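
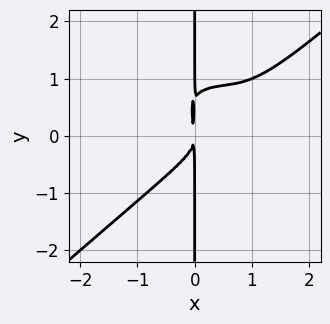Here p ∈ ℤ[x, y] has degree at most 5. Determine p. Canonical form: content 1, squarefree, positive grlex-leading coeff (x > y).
1. Degree: the shape is more complex than any degree-3 curve, so deg p = 4.
2. Reading off the gridlines: the visible y-axis segment lies entirely on the curve.
3. Fitting integer coefficients to these (and the overall shape) gives p.

2*x^4 - 3*x*y^3 - 3*x^3 + 2*x*y^2 + 2*x^2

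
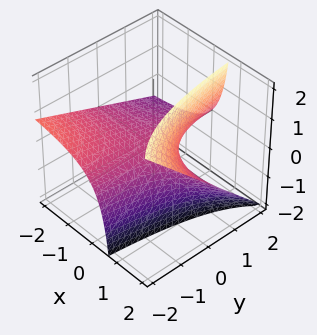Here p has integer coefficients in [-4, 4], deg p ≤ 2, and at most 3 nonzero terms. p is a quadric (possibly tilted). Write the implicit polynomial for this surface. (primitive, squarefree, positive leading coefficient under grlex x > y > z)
x*y + 2*x*z - 2*z

(a) deg p = 2. The shape is more complex than any degree-1 surface.
(b) From the visible intercepts: it crosses the z-axis at the gridline z = 0; the visible x-axis segment lies entirely on the surface.
(c) Solving for integer coefficients yields p as stated. Check: (0, 1, 0) on the y-axis lies on the surface, and p(0, 1, 0) = 0. ✓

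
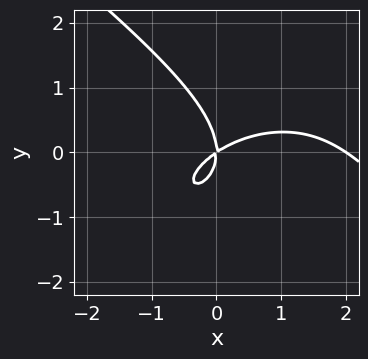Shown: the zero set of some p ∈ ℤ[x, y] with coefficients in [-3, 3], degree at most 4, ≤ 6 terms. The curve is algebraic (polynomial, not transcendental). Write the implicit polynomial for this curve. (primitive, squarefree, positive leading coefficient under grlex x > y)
x^3 + 2*y^3 - 2*x^2 + 3*x*y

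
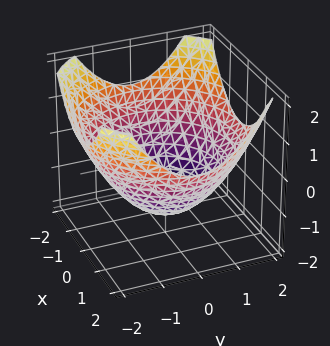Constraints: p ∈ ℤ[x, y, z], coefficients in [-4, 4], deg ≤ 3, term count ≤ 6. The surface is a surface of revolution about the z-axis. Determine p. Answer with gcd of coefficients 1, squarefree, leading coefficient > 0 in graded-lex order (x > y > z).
1. deg p = 2.
2. Symmetries: every cross-section ⟂ z is a circle, so x, y appear only via x² + y².
3. From the axis intercepts and sections: a circular section at z = -1 has radius exactly 1.
4. Solving for integer coefficients yields p as stated.

x^2 + y^2 - 2*z - 3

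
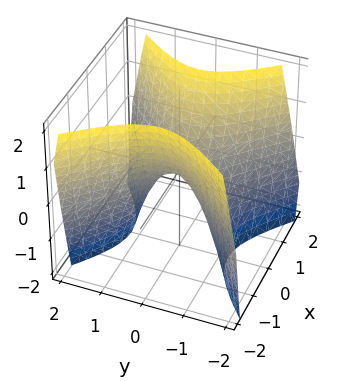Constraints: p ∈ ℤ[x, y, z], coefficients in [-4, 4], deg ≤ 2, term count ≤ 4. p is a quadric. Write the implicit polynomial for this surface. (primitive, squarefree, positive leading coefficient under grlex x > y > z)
The degree is 2 — a hyperbolic paraboloid; a quadric.
Symmetries: mirror symmetry x ↦ −x ⇒ only even powers of x; mirror symmetry y ↦ −y ⇒ only even powers of y.
Reading off the gridlines: it meets the x-axis at x = 0 (among the integer gridlines); it crosses the y-axis at the gridline y = 0; it meets the z-axis at z = 0 (among the integer gridlines).
Assembling these constraints gives the stated polynomial.

3*x^2 - 3*y^2 - 2*z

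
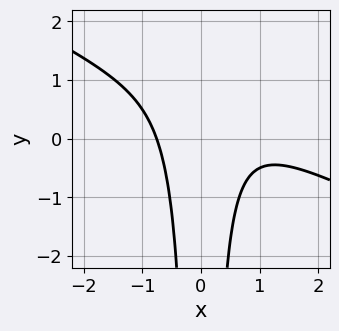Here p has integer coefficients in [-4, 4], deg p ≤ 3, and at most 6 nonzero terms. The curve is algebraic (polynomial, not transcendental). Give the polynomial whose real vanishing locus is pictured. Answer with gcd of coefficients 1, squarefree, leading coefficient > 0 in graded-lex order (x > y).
x^3 + 2*x^2*y - x^2 + 1

(a) Degree: no degree-2 curve has this shape, so deg p = 3.
(b) Against the integer gridlines: it misses every integer gridline on the y-axis.
(c) Fitting integer coefficients to these (and the overall shape) gives p.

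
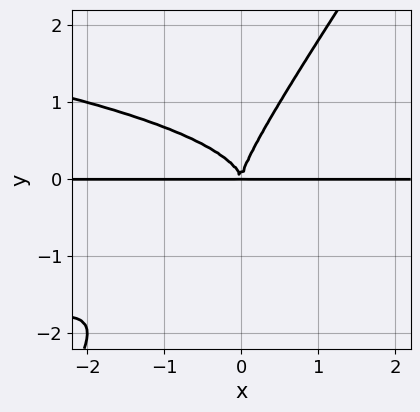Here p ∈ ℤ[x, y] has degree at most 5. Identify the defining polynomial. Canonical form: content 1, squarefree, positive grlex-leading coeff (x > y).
3*x*y^3 - 2*y^4 + 2*x^2*y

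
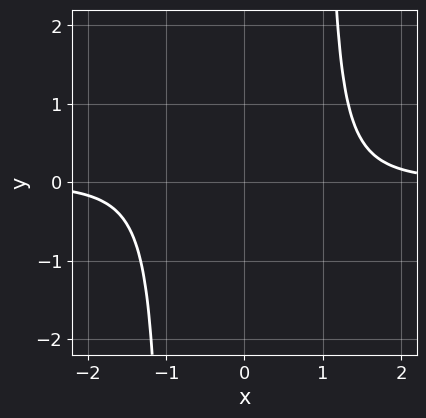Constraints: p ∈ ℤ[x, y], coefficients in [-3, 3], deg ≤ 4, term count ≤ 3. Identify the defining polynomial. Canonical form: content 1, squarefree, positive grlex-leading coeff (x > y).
x^3*y - x*y - 1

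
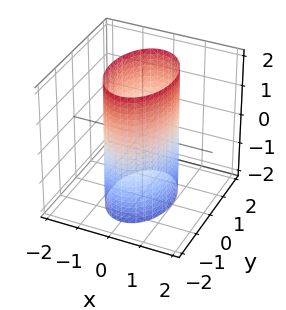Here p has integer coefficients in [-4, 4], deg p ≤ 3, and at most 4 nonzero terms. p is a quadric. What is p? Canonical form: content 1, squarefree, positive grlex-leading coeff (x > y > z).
(a) deg p = 2. A cylinder; a quadric.
(b) Symmetries: mirror symmetry x ↦ −x ⇒ only even powers of x; mirror symmetry y ↦ −y ⇒ only even powers of y; it's symmetric under z → −z, forcing even powers of z.
(c) From the axis intercepts and sections: no z-intercept at any integer in the box; the x-axis gridline crossings are at x ∈ {-1, 1}.
(d) Matching integer coefficients to the picture gives p.

2*x^2 + y^2 - 2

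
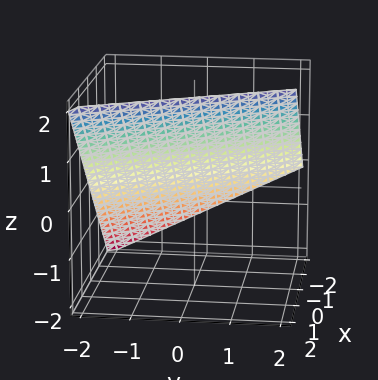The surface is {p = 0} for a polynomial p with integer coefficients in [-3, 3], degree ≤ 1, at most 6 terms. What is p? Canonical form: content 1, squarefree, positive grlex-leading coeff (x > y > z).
2*x + y - 2*z + 2

(a) deg p = 1. Every cross-section is a straight line — this is a plane.
(b) Reading off the gridlines: one z-axis crossing is at z = 1; it crosses the x-axis at the gridline x = -1.
(c) Assembling these constraints gives the stated polynomial. Check: (0, -2, 0) on the y-axis lies on the surface, and p(0, -2, 0) = 0. ✓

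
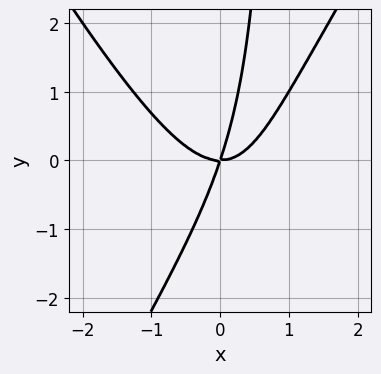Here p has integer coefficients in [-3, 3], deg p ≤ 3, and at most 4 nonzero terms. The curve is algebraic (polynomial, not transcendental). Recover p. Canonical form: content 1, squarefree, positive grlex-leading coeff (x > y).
(a) deg p = 3. A generic line meets the curve in up to 3 points.
(b) From the axis intercepts and sections: it crosses the x-axis at the gridline x = 0; it meets the y-axis at y = 0 (among the integer gridlines).
(c) Assembling these constraints gives the stated polynomial.

3*x^3 - x*y^2 - 3*x*y + y^2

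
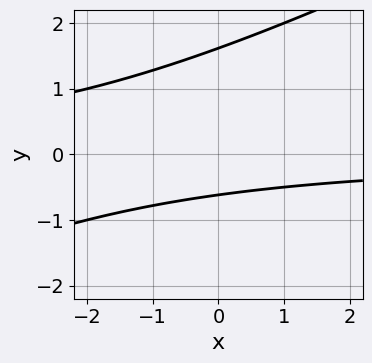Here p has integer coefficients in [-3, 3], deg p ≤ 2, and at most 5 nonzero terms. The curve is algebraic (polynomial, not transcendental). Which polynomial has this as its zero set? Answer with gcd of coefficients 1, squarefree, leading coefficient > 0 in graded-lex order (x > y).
x*y - 2*y^2 + 2*y + 2

The degree is 2 — the shape is more complex than any degree-1 curve.
Checking where it meets the axes: it misses every integer gridline on the x-axis.
The integer polynomial consistent with all of this is the stated p.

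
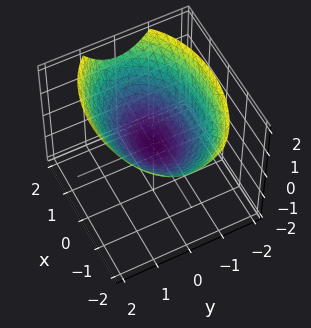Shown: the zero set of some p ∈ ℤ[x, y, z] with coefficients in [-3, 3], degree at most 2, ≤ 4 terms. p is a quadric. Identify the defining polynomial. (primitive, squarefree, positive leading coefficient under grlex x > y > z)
First, degree: a single bowl opening along one axis; a quadric, so deg p = 2.
Then, symmetries: mirror symmetry y ↦ −y ⇒ only even powers of y; it's symmetric under x → −x, forcing even powers of x.
Then, from the axis intercepts and sections: one x-axis crossing is at x = 0; it meets the z-axis at z = 0 (among the integer gridlines); it meets the y-axis at y = 0 (among the integer gridlines).
Finally, putting this together gives p.

x^2 + 2*y^2 - 3*z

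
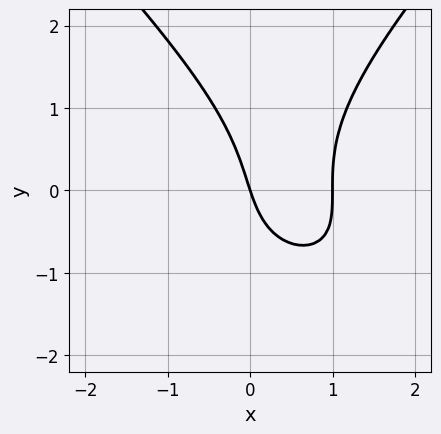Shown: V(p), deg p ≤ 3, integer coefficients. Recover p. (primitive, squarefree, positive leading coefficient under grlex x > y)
x^2*y - y^3 + 3*x^2 - 3*x - y

1. deg p = 3.
2. Against the integer gridlines: it meets the y-axis at y = 0 (among the integer gridlines); the x-axis gridline crossings are at x ∈ {0, 1}.
3. Fitting integer coefficients to these (and the overall shape) gives p.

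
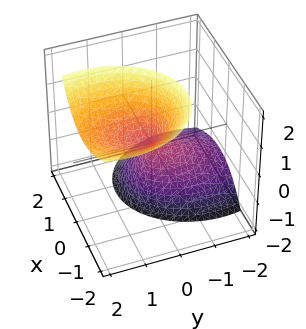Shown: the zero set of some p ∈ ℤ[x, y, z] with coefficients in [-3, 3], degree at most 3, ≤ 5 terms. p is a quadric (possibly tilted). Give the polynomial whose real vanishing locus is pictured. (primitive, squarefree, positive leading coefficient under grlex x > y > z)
3*x^2 + 2*x*z + 2*y^2 - 3*y*z - z^2

1. The picture has 2 separate pieces.
2. The degree is 2 — a generic line meets the surface in up to 2 points.
3. Observable constraints: it crosses the x-axis at the gridline x = 0; it crosses the z-axis at the gridline z = 0; it crosses the y-axis at the gridline y = 0.
4. Putting this together gives p.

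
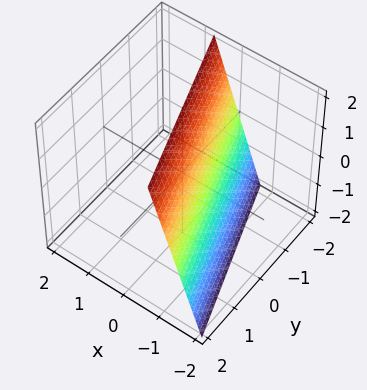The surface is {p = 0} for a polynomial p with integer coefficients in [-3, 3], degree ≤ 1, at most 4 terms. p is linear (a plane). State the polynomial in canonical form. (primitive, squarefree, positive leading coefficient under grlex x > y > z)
3*x + y - z + 2

1. deg p = 1. Every cross-section is a straight line — this is a plane.
2. From the visible intercepts: it crosses the z-axis at the gridline z = 2; it meets the y-axis at y = -2 (among the integer gridlines).
3. These observations pin down the coefficients.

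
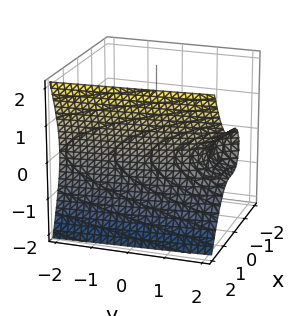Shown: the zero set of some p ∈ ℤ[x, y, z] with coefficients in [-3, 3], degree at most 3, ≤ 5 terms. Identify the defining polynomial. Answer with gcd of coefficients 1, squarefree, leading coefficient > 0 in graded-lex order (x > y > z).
3*x^3 - 3*z^2 + 2*y - 3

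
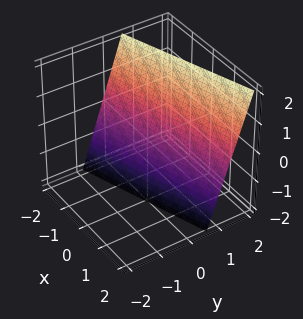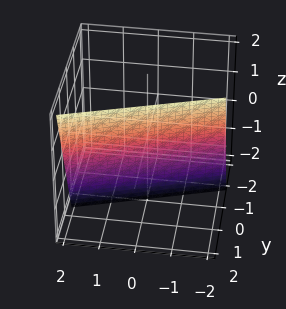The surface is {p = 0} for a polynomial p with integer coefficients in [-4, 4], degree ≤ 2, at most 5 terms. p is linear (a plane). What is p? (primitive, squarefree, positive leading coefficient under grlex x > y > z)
x - 3*y + z + 2

The degree is 1 — the surface is flat (a plane).
From the visible intercepts: one z-axis crossing is at z = -2; one x-axis crossing is at x = -2.
Solving for integer coefficients yields p as stated.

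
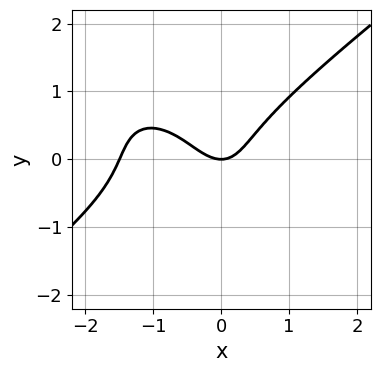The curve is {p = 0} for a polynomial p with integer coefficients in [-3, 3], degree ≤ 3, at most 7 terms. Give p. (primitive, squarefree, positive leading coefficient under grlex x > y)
2*x^3 - x*y^2 - 3*y^3 + 3*x^2 - 2*y

The degree is 3 — a generic line meets the curve in up to 3 points.
From the visible intercepts: it meets the x-axis at x = 0 (among the integer gridlines); one y-axis crossing is at y = 0.
Matching integer coefficients to the picture gives p.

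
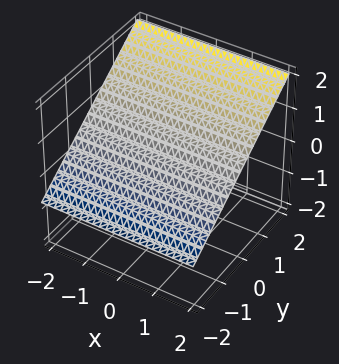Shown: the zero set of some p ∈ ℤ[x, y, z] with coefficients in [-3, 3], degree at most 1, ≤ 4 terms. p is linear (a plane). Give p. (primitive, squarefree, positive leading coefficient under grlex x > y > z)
1. The degree is 1 — the surface is flat (a plane).
2. Reading off the gridlines: it meets the y-axis at y = -1 (among the integer gridlines); it misses every integer gridline on the x-axis.
3. These observations pin down the coefficients.

2*y - 3*z + 2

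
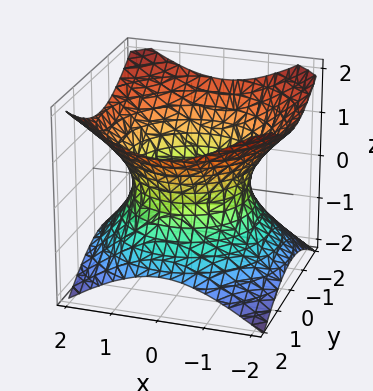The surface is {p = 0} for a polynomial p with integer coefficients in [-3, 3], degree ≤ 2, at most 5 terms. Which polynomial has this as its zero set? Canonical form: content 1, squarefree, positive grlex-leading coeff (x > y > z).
First, the degree is 2 — an hourglass — one-sheet hyperboloid; a quadric.
Then, symmetries: it's symmetric under z → −z, forcing even powers of z; rotational symmetry about the z-axis ⇒ p depends on x, y only through x² + y².
Then, against the integer gridlines: a circular section at z = -1 has radius between 1 and 2; it misses every integer gridline on the z-axis.
Finally, the integer polynomial consistent with all of this is the stated p.

2*x^2 + 2*y^2 - 3*z^2 - 3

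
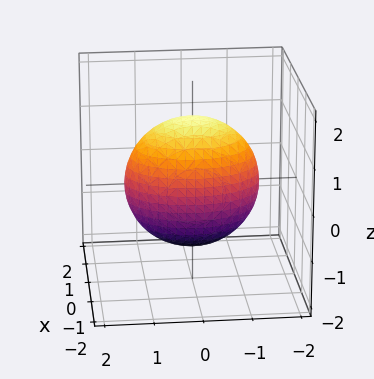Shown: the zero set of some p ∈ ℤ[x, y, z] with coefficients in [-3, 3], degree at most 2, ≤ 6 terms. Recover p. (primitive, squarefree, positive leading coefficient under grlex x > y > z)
(a) deg p = 2.
(b) Symmetries: the z ↦ −z reflection is a symmetry, so z appears only in even powers; mirror symmetry x ↦ −x ⇒ only even powers of x; it's symmetric under y → −y, forcing even powers of y.
(c) Checking where it meets the axes: the x-axis gridline crossings are at x ∈ {-1, 1}.
(d) Matching integer coefficients to the picture gives p.

2*x^2 + y^2 + z^2 - 2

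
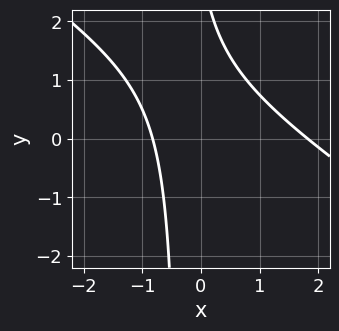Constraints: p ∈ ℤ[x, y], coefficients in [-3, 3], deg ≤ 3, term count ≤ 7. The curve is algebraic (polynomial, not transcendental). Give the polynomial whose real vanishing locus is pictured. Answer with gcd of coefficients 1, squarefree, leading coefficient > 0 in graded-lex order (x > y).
First, the degree is 2 — the shape is more complex than any degree-1 curve.
Then, from the visible intercepts: the curve avoids every integer y-axis point in the box.
Finally, together with the visible shape, these determine p as stated.

2*x^2 + 3*x*y - 2*x + y - 3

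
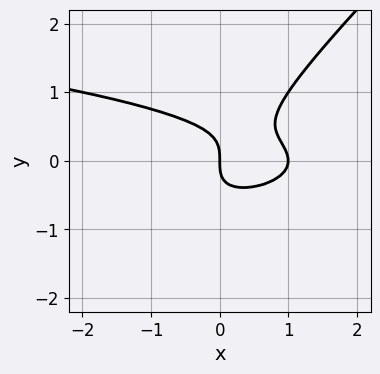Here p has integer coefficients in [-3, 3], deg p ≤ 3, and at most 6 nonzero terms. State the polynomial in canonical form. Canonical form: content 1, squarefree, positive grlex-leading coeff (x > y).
2*x*y^2 - 2*y^3 + x^2 - x

First, degree: a generic line meets the curve in up to 3 points, so deg p = 3.
Then, against the integer gridlines: the x-axis gridline crossings are at x ∈ {0, 1}; it meets the y-axis at y = 0 (among the integer gridlines).
Finally, the integer polynomial consistent with all of this is the stated p.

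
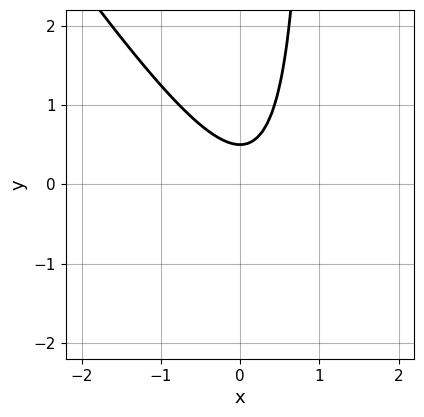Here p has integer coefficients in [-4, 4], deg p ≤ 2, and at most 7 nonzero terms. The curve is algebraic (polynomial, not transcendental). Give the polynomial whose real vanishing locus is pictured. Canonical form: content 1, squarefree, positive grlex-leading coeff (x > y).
3*x^2 + 2*x*y - x - 2*y + 1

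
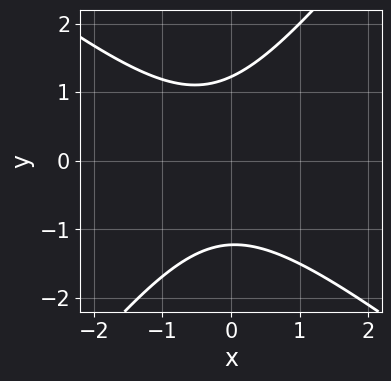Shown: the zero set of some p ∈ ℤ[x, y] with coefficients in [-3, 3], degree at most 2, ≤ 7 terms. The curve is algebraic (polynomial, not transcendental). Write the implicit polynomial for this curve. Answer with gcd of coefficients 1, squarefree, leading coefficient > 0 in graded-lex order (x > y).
2*x^2 + x*y - 2*y^2 + x + 3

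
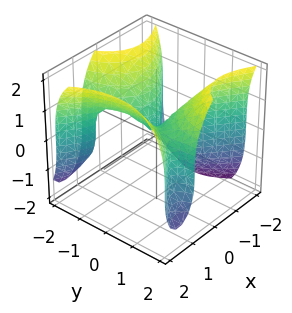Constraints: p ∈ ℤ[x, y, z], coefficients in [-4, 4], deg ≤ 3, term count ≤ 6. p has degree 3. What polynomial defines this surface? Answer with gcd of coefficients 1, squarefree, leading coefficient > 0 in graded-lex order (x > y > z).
2*x^3 - 3*x*y^2 - z^3 + 2*y^2

The degree is 3 — a generic line meets the surface in up to 3 points.
Checking where it meets the axes: one z-axis crossing is at z = 0; it meets the y-axis at y = 0 (among the integer gridlines); one x-axis crossing is at x = 0.
Solving for integer coefficients yields p as stated.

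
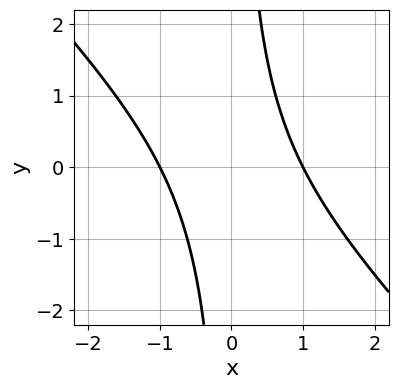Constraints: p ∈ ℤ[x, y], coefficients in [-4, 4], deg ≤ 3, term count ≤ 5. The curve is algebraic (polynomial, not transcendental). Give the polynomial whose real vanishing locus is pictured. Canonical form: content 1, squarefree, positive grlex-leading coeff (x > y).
1. Degree: no degree-1 curve has this shape, so deg p = 2.
2. Checking where it meets the axes: the x-axis gridline crossings are at x ∈ {-1, 1}; it misses every integer gridline on the y-axis.
3. Matching integer coefficients to the picture gives p.

x^2 + x*y - 1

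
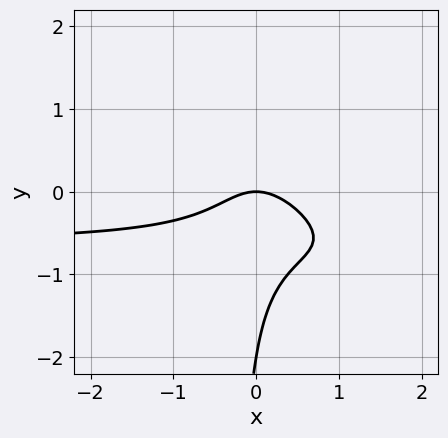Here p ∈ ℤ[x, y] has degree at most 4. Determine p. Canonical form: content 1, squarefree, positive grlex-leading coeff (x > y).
First, degree: no degree-2 curve has this shape, so deg p = 3.
Then, from the visible intercepts: one x-axis crossing is at x = 0; among the integer gridlines, it crosses the y-axis at y ∈ {-2, 0}.
Finally, these observations pin down the coefficients.

3*x^2*y + 3*x*y^2 + 2*x^2 + y^2 + 2*y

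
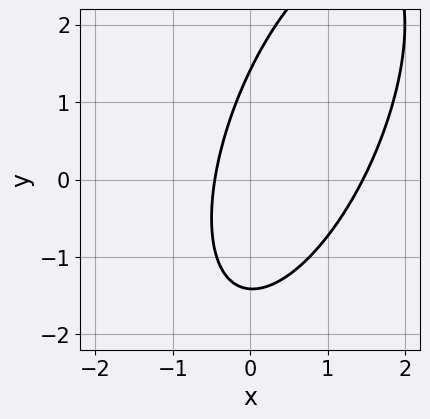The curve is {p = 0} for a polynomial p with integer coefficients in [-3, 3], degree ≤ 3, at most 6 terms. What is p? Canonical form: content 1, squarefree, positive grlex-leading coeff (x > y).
3*x^2 - 2*x*y + y^2 - 3*x - 2

Degree: a generic line meets the curve in up to 2 points, so deg p = 2.
Solving for integer coefficients yields p as stated.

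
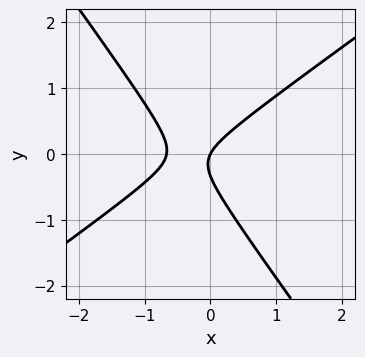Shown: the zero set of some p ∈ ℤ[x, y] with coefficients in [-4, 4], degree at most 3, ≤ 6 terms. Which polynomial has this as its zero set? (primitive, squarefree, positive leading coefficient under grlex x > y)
(a) deg p = 2. A generic line meets the curve in up to 2 points.
(b) From the axis intercepts and sections: it meets the x-axis at x = 0 (among the integer gridlines); it meets the y-axis at y = 0 (among the integer gridlines).
(c) Matching integer coefficients to the picture gives p.

3*x^2 - 2*x*y - 3*y^2 + 2*x - y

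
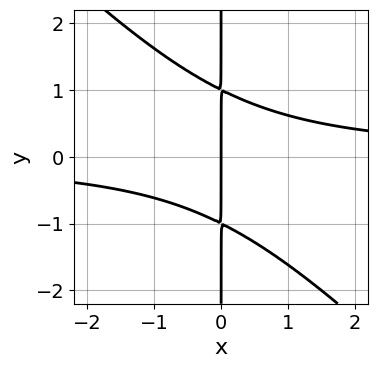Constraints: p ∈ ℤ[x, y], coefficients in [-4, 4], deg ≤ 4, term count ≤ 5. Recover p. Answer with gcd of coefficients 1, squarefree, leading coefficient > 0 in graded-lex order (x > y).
x^2*y + x*y^2 - x

(a) Degree: a generic line meets the curve in up to 3 points, so deg p = 3.
(b) Observable constraints: one x-axis crossing is at x = 0; every point of the y-axis in the box is on the curve.
(c) These observations pin down the coefficients.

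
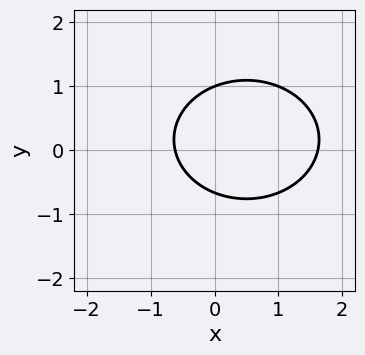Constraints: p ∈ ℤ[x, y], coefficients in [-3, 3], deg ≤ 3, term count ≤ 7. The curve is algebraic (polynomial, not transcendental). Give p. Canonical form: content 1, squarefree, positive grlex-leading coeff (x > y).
First, deg p = 2. A generic line meets the curve in up to 2 points.
Then, observable constraints: it crosses the y-axis at the gridline y = 1.
Finally, assembling these constraints gives the stated polynomial.

2*x^2 + 3*y^2 - 2*x - y - 2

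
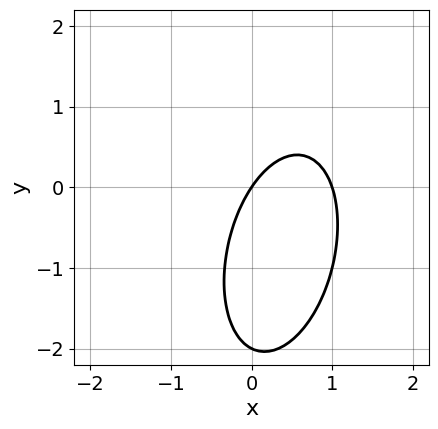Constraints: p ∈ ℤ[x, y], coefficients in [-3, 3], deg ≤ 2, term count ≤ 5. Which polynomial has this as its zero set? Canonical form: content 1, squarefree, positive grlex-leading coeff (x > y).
1. deg p = 2. No degree-1 curve has this shape.
2. From the visible intercepts: the y-axis gridline crossings are at y ∈ {-2, 0}; among the integer gridlines, it crosses the x-axis at x ∈ {0, 1}.
3. Fitting integer coefficients to these (and the overall shape) gives p.

3*x^2 - x*y + y^2 - 3*x + 2*y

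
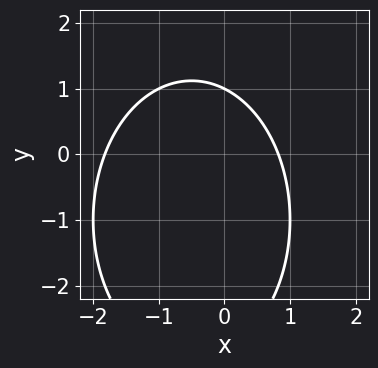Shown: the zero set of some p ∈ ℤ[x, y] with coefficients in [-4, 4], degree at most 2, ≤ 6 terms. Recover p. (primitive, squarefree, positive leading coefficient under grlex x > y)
First, deg p = 2. No degree-1 curve has this shape.
Then, against the integer gridlines: it meets the y-axis at y = 1 (among the integer gridlines).
Finally, assembling these constraints gives the stated polynomial.

2*x^2 + y^2 + 2*x + 2*y - 3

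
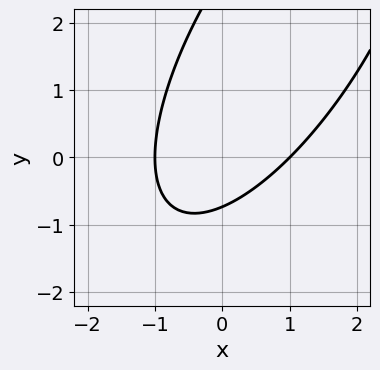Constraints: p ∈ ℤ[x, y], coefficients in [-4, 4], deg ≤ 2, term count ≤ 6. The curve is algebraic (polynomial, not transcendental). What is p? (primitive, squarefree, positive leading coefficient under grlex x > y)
First, deg p = 2.
Next, checking where it meets the axes: among the integer gridlines, it crosses the x-axis at x ∈ {-1, 1}.
Finally, matching integer coefficients to the picture gives p.

2*x^2 - 2*x*y + y^2 - 2*y - 2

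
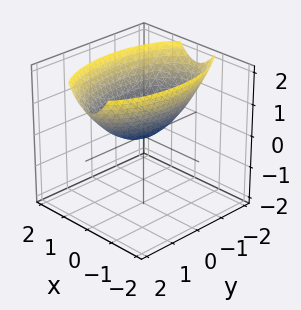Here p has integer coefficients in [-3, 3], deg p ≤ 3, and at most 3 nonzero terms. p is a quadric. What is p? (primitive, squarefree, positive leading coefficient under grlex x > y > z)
3*x^2 + y^2 - 3*z

deg p = 2. A single bowl opening along one axis; a quadric.
Symmetries: mirror symmetry x ↦ −x ⇒ only even powers of x; the y ↦ −y reflection is a symmetry, so y appears only in even powers.
Checking where it meets the axes: it crosses the x-axis at the gridline x = 0; it meets the y-axis at y = 0 (among the integer gridlines); one z-axis crossing is at z = 0.
Matching integer coefficients to the picture gives p.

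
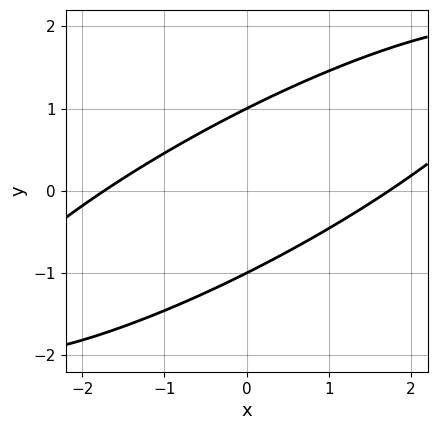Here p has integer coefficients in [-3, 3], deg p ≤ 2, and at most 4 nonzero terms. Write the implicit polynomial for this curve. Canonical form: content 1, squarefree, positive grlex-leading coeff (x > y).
x^2 - 3*x*y + 3*y^2 - 3

deg p = 2. The shape is more complex than any degree-1 curve.
From the visible intercepts: the y-axis gridline crossings are at y ∈ {-1, 1}.
Assembling these constraints gives the stated polynomial.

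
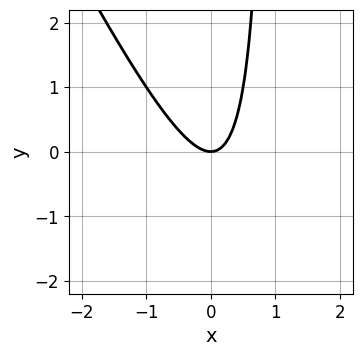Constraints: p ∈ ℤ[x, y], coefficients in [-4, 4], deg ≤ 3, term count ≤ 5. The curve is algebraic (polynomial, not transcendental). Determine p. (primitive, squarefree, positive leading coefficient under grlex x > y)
2*x^2 + x*y - y

1. The degree is 2 — a generic line meets the curve in up to 2 points.
2. Checking where it meets the axes: one y-axis crossing is at y = 0; one x-axis crossing is at x = 0.
3. Together with the visible shape, these determine p as stated.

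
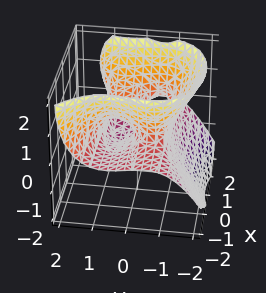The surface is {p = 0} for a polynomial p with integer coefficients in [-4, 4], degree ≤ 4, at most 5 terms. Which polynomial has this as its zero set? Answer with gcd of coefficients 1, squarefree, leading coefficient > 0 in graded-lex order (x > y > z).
(a) deg p = 3.
(b) From the axis intercepts and sections: among the integer gridlines, it crosses the y-axis at y ∈ {-1, 0, 1}; one z-axis crossing is at z = 0.
(c) Fitting integer coefficients to these (and the overall shape) gives p.

2*x^2*z - 2*y^3 - x*z - 3*z^2 + 2*y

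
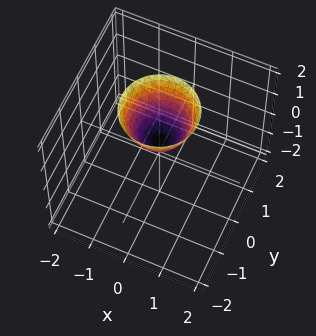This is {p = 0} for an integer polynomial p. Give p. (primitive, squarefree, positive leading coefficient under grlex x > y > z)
3*x^2 + 3*y^2 - 2*z + 1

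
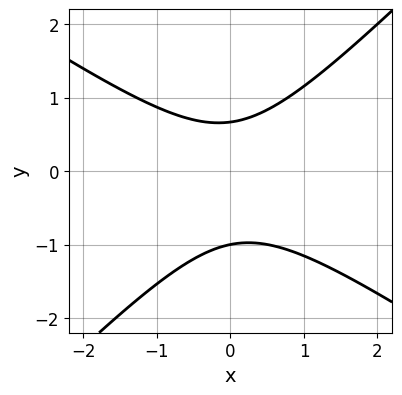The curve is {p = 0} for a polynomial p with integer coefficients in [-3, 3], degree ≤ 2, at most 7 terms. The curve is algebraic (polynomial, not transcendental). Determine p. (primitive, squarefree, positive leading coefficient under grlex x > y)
2*x^2 + x*y - 3*y^2 - y + 2

(a) Degree: the shape is more complex than any degree-1 curve, so deg p = 2.
(b) Observable constraints: no x-intercept at any integer in the box; it meets the y-axis at y = -1 (among the integer gridlines).
(c) Assembling these constraints gives the stated polynomial.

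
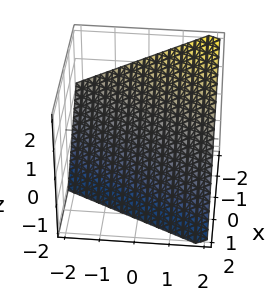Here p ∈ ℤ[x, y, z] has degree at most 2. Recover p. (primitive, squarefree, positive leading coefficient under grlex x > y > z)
Degree: the surface is flat (a plane), so deg p = 1.
Checking where it meets the axes: one z-axis crossing is at z = -1; it meets the x-axis at x = -1 (among the integer gridlines); one y-axis crossing is at y = 2.
Matching integer coefficients to the picture gives p.

2*x - y + 2*z + 2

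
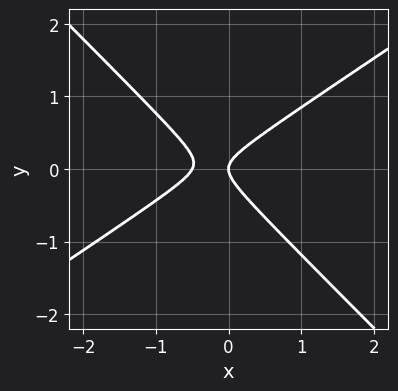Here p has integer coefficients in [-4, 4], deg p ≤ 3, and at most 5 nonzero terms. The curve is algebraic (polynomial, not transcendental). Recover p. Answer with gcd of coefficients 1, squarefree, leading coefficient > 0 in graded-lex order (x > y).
First, the degree is 2 — no degree-1 curve has this shape.
Next, reading off the gridlines: one y-axis crossing is at y = 0; one x-axis crossing is at x = 0.
Finally, matching integer coefficients to the picture gives p.

2*x^2 - x*y - 3*y^2 + x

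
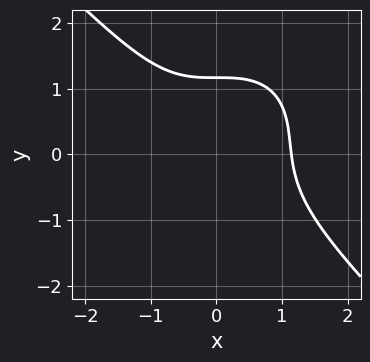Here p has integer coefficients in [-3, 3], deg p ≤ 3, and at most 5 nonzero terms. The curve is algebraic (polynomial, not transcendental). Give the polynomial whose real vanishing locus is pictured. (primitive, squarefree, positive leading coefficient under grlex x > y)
2*x^3 + 2*y^3 - y^2 + y - 3

(a) Degree: no degree-2 curve has this shape, so deg p = 3.
(b) Matching integer coefficients to the picture gives p.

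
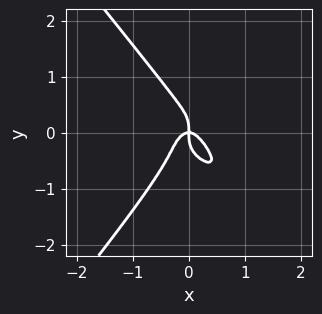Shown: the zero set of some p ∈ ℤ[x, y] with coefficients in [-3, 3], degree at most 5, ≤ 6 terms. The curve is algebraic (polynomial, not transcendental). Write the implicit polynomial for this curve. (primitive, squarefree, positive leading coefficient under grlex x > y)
3*x^2*y^2 - 2*y^4 - 3*x^3 - x*y

First, the degree is 4 — the shape is more complex than any degree-3 curve.
Then, observable constraints: one y-axis crossing is at y = 0; one x-axis crossing is at x = 0.
Finally, together with the visible shape, these determine p as stated.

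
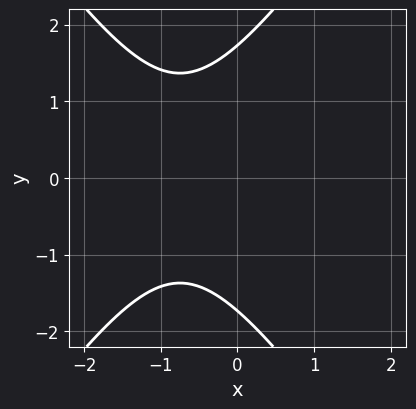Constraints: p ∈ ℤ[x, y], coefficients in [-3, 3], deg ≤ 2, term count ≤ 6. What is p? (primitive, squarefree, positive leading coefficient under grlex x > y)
(a) The degree is 2 — no degree-1 curve has this shape.
(b) Symmetries: the y ↦ −y reflection is a symmetry, so y appears only in even powers.
(c) Against the integer gridlines: no x-intercept at any integer in the box.
(d) Matching integer coefficients to the picture gives p.

2*x^2 - y^2 + 3*x + 3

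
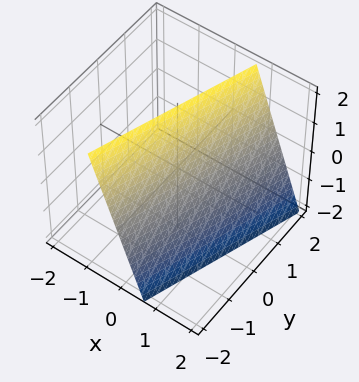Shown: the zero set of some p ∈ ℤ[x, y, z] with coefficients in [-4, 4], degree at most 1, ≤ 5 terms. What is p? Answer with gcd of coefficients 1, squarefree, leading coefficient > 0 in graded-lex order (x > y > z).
3*x - y + z - 2

(a) Degree: every cross-section is a straight line — this is a plane, so deg p = 1.
(b) Checking where it meets the axes: it crosses the z-axis at the gridline z = 2; it crosses the y-axis at the gridline y = -2.
(c) Matching integer coefficients to the picture gives p.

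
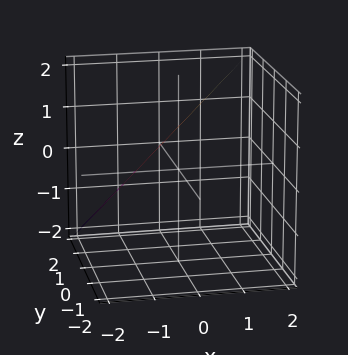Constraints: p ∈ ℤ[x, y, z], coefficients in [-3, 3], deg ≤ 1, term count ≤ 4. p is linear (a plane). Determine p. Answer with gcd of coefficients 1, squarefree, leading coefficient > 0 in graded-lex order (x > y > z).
2*x - y - 2*z + 2

1. The degree is 1 — every cross-section is a straight line — this is a plane.
2. From the axis intercepts and sections: one z-axis crossing is at z = 1; it meets the x-axis at x = -1 (among the integer gridlines); one y-axis crossing is at y = 2.
3. Solving for integer coefficients yields p as stated.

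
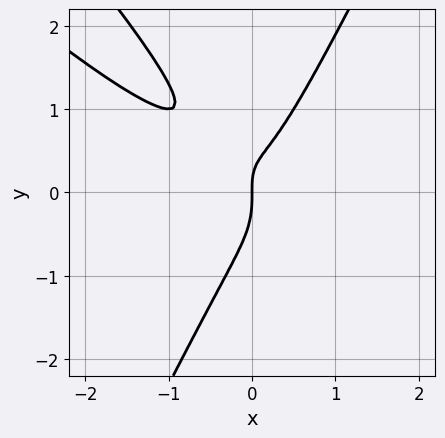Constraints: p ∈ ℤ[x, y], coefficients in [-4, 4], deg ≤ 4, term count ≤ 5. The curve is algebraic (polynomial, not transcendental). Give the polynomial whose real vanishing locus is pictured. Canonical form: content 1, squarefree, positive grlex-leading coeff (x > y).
(a) The degree is 3 — no degree-2 curve has this shape.
(b) Checking where it meets the axes: it meets the x-axis at x = 0 (among the integer gridlines); it meets the y-axis at y = 0 (among the integer gridlines).
(c) The integer polynomial consistent with all of this is the stated p.

2*x^3 + 3*x^2*y - y^3 - x*y + x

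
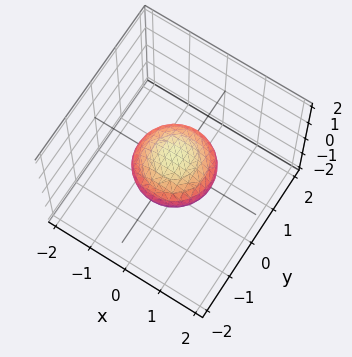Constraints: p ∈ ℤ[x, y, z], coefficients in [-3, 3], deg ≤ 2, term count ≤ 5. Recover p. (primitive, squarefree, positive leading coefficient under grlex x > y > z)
1. The degree is 2 — no degree-1 surface has this shape.
2. Symmetries: rotational symmetry about the z-axis ⇒ p depends on x, y only through x² + y².
3. Against the integer gridlines: the y-axis gridline crossings are at y ∈ {-1, 1}; the x-axis gridline crossings are at x ∈ {-1, 1}.
4. Putting this together gives p.

x^2 + y^2 + 2*z^2 - 1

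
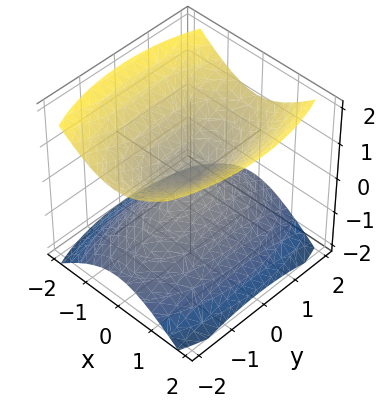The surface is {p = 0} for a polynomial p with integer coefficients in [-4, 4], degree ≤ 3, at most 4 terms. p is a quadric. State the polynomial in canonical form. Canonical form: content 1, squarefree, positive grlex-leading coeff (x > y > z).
First, there are 2 components.
Then, deg p = 2.
Next, symmetries: it's symmetric under z → −z, forcing even powers of z; mirror symmetry y ↦ −y ⇒ only even powers of y; the x ↦ −x reflection is a symmetry, so x appears only in even powers.
Next, against the integer gridlines: one z-axis crossing is at z = 0; it meets the y-axis at y = 0 (among the integer gridlines).
Finally, fitting integer coefficients to these (and the overall shape) gives p.

3*x^2 + y^2 - 3*z^2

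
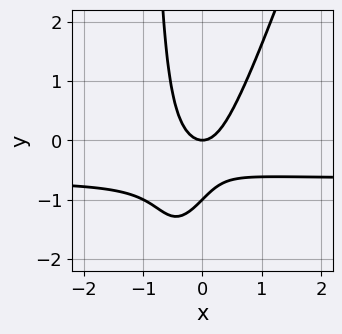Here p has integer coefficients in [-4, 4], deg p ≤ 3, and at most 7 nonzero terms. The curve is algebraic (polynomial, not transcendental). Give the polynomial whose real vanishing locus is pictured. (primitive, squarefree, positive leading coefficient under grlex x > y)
3*x^2*y - x*y^2 + 2*x^2 - y^2 - y

(a) The degree is 3 — no degree-2 curve has this shape.
(b) From the axis intercepts and sections: the y-axis gridline crossings are at y ∈ {-1, 0}; it meets the x-axis at x = 0 (among the integer gridlines).
(c) Putting this together gives p.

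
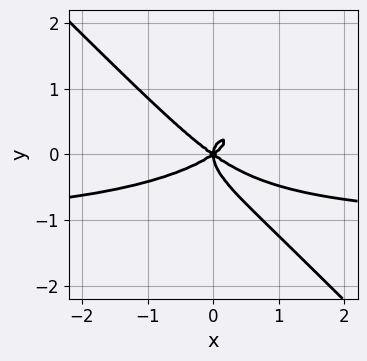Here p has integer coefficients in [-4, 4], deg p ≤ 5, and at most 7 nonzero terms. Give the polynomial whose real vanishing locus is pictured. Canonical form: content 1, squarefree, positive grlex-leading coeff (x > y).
x^3*y + 2*x*y^3 + 3*y^4 + x^3 - 2*x*y^2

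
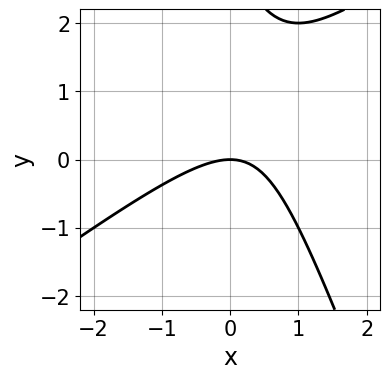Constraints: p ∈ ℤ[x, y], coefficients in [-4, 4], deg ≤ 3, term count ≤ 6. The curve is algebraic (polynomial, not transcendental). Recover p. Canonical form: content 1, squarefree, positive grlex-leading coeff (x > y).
2*x^2 - 2*x*y - y^2 + 3*y

(a) Degree: the shape is more complex than any degree-1 curve, so deg p = 2.
(b) Reading off the gridlines: one x-axis crossing is at x = 0; it crosses the y-axis at the gridline y = 0.
(c) Together with the visible shape, these determine p as stated.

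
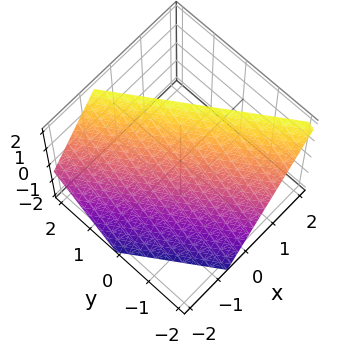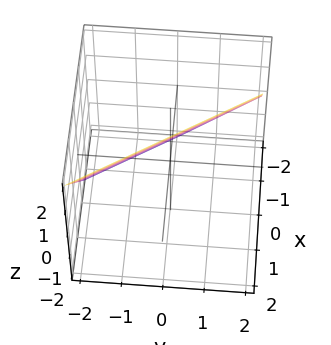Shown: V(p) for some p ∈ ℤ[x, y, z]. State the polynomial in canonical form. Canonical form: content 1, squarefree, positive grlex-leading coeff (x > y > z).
3*x + 2*y - 2*z + 2

1. deg p = 1. Every cross-section is a straight line — this is a plane.
2. From the axis intercepts and sections: it meets the y-axis at y = -1 (among the integer gridlines); one z-axis crossing is at z = 1.
3. Together with the visible shape, these determine p as stated.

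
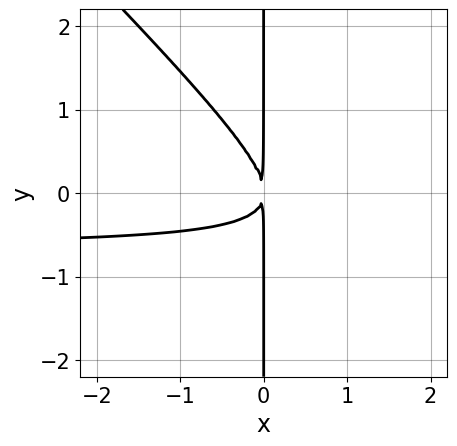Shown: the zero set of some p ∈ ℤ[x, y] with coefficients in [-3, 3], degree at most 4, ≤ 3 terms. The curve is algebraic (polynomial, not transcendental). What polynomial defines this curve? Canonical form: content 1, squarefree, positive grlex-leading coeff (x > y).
3*x^2*y + 3*x*y^2 + 2*x^2

Degree: a generic line meets the curve in up to 3 points, so deg p = 3.
Reading off the gridlines: the visible y-axis segment lies entirely on the curve.
Fitting integer coefficients to these (and the overall shape) gives p.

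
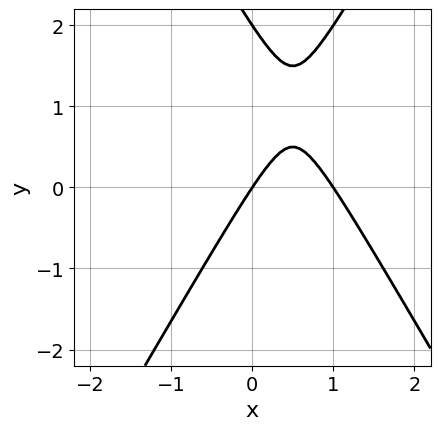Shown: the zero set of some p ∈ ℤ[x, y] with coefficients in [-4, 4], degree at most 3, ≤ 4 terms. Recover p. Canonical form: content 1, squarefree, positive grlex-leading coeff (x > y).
First, deg p = 2. No degree-1 curve has this shape.
Then, from the axis intercepts and sections: among the integer gridlines, it crosses the x-axis at x ∈ {0, 1}; among the integer gridlines, it crosses the y-axis at y ∈ {0, 2}.
Finally, fitting integer coefficients to these (and the overall shape) gives p.

3*x^2 - y^2 - 3*x + 2*y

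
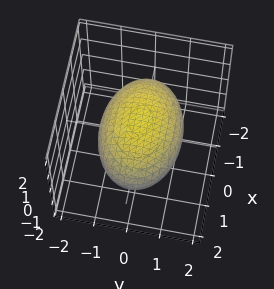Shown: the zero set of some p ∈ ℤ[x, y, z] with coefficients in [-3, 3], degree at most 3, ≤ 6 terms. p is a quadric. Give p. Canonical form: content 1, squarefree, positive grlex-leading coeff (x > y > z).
(a) Degree: a closed, bounded, convex surface; a quadric, so deg p = 2.
(b) Symmetries: mirror symmetry y ↦ −y ⇒ only even powers of y; it's symmetric under z → −z, forcing even powers of z; mirror symmetry x ↦ −x ⇒ only even powers of x.
(c) From the visible intercepts: the z-axis gridline crossings are at z ∈ {-1, 1}.
(d) Matching integer coefficients to the picture gives p.

x^2 + 2*y^2 + 3*z^2 - 3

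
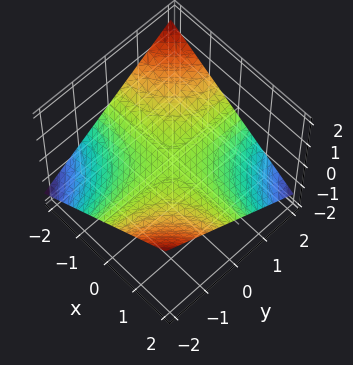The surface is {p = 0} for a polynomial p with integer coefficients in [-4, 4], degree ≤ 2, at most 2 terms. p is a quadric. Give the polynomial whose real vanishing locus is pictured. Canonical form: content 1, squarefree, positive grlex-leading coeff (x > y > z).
First, deg p = 2.
Next, from the visible intercepts: the visible y-axis segment lies entirely on the surface; the visible x-axis segment lies entirely on the surface; one z-axis crossing is at z = 0.
Finally, fitting integer coefficients to these (and the overall shape) gives p.

x*y + 3*z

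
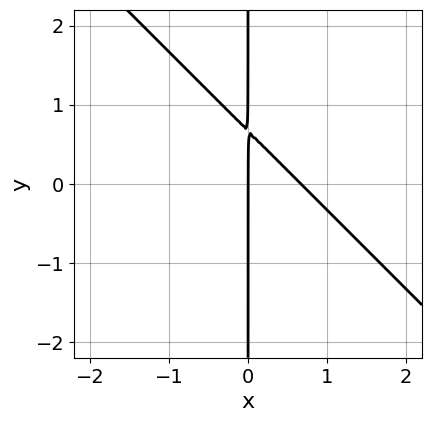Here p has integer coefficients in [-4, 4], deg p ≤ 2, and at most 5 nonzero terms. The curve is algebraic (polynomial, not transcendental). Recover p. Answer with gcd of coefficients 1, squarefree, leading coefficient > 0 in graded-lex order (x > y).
3*x^2 + 3*x*y - 2*x

(a) Degree: a generic line meets the curve in up to 2 points, so deg p = 2.
(b) Reading off the gridlines: it meets the x-axis at x = 0 (among the integer gridlines); every point of the y-axis in the box is on the curve.
(c) Solving for integer coefficients yields p as stated.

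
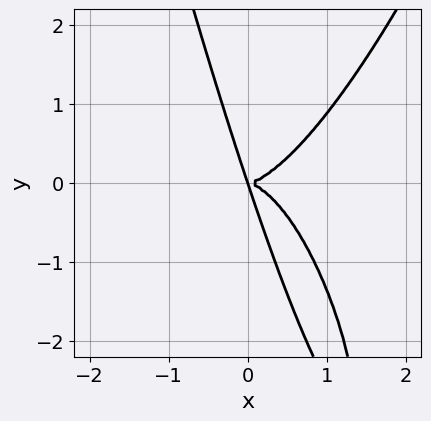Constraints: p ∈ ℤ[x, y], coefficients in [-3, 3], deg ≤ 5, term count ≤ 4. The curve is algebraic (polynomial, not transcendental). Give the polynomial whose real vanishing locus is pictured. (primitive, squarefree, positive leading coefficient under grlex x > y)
3*x^4 - 3*x*y^2 - y^3

First, the degree is 4 — a generic line meets the curve in up to 4 points.
Then, from the visible intercepts: it meets the y-axis at y = 0 (among the integer gridlines); it crosses the x-axis at the gridline x = 0.
Finally, fitting integer coefficients to these (and the overall shape) gives p.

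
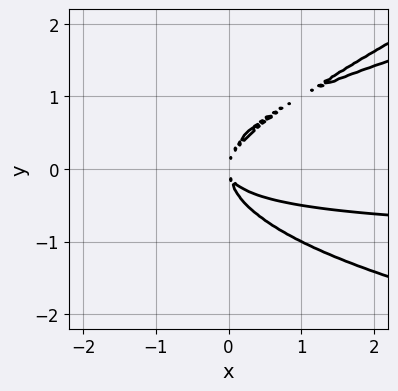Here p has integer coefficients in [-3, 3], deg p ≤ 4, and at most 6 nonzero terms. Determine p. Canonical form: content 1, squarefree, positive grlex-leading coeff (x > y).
x*y^3 - 2*y^4 - x^2*y + 3*x*y^2 - x^2

First, degree: the shape is more complex than any degree-3 curve, so deg p = 4.
Finally, solving for integer coefficients yields p as stated.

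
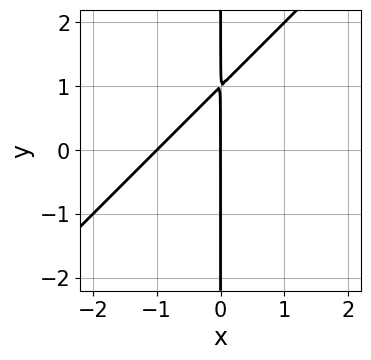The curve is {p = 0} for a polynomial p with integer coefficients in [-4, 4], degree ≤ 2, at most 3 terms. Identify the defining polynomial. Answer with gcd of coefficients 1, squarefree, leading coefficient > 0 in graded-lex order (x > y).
x^2 - x*y + x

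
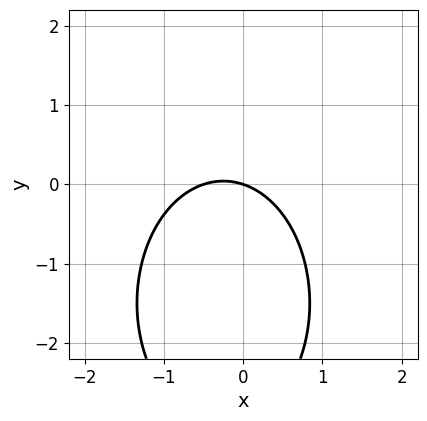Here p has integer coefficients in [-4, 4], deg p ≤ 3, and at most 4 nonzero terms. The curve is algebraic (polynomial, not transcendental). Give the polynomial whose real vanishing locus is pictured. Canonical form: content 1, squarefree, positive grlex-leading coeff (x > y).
deg p = 2. A generic line meets the curve in up to 2 points.
Against the integer gridlines: it meets the y-axis at y = 0 (among the integer gridlines); it meets the x-axis at x = 0 (among the integer gridlines).
These observations pin down the coefficients.

2*x^2 + y^2 + x + 3*y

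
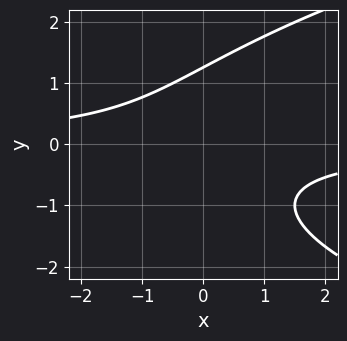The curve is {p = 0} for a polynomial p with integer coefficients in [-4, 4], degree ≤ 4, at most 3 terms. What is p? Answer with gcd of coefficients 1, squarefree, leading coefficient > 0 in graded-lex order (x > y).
(a) The degree is 3 — no degree-2 curve has this shape.
(b) Checking where it meets the axes: the curve avoids every integer x-axis point in the box.
(c) Putting this together gives p.

y^3 - 2*x*y - 2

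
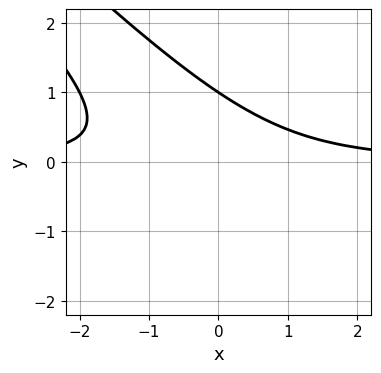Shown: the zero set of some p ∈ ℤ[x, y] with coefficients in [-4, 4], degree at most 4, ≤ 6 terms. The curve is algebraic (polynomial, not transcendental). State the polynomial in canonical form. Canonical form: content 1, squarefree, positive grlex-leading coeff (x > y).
(a) deg p = 3. The shape is more complex than any degree-2 curve.
(b) Checking where it meets the axes: it crosses the y-axis at the gridline y = 1; it misses every integer gridline on the x-axis.
(c) Matching integer coefficients to the picture gives p.

x^2*y + 2*x*y^2 + y^3 - 1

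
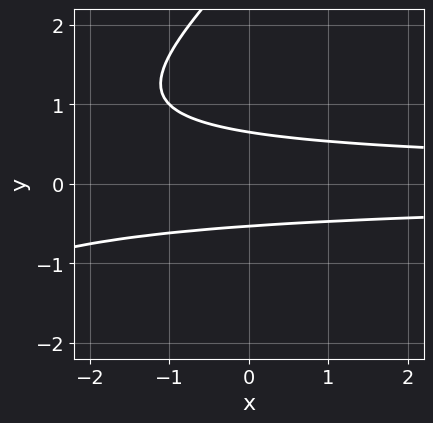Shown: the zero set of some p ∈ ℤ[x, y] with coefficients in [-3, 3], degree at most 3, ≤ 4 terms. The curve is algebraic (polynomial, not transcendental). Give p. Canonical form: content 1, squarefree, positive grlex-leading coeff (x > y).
1. The degree is 3 — no degree-2 curve has this shape.
2. Against the integer gridlines: it misses every integer gridline on the x-axis.
3. The integer polynomial consistent with all of this is the stated p.

x*y^2 - y^3 + 3*y^2 - 1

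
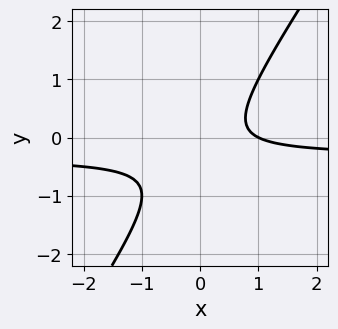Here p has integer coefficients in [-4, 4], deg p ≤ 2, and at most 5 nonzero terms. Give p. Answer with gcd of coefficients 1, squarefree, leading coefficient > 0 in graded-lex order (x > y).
3*x*y - 2*y^2 + x - y - 1

First, deg p = 2. A generic line meets the curve in up to 2 points.
Then, checking where it meets the axes: it crosses the x-axis at the gridline x = 1; no y-intercept at any integer in the box.
Finally, these observations pin down the coefficients.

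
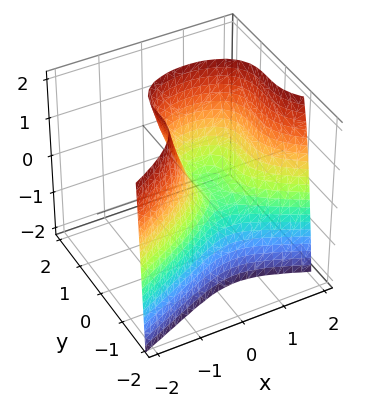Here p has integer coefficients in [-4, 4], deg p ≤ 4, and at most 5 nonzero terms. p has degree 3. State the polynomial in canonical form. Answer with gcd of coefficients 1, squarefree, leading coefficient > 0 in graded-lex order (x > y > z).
3*y^3 + 3*x^2 - 3*x - 2*z

(a) Degree: the shape is more complex than any degree-2 surface, so deg p = 3.
(b) Against the integer gridlines: the x-axis gridline crossings are at x ∈ {0, 1}; one z-axis crossing is at z = 0.
(c) Fitting integer coefficients to these (and the overall shape) gives p.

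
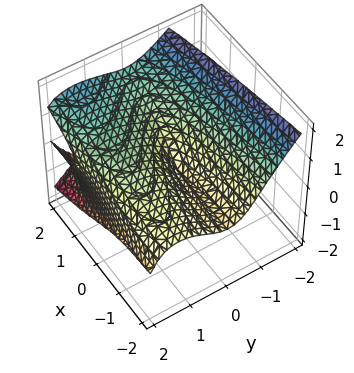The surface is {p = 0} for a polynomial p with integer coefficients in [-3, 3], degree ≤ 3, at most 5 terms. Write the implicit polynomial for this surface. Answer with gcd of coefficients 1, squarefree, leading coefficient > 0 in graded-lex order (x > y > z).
First, the picture has 2 separate pieces. Treating them together as one polynomial.
Then, degree: the shape is more complex than any degree-2 surface, so deg p = 3.
Next, observable constraints: the y-axis gridline crossings are at y ∈ {0, 2}; one z-axis crossing is at z = 0; every point of the x-axis in the box is on the surface.
Finally, these observations pin down the coefficients.

y^3 + z^3 - x*z - 2*y^2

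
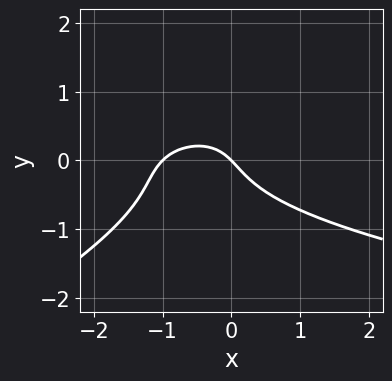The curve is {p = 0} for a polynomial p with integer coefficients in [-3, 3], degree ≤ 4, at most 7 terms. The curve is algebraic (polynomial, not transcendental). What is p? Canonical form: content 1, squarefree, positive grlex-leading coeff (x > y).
x*y^2 - 2*y^3 - x^2 - x - y

Degree: the shape is more complex than any degree-2 curve, so deg p = 3.
Against the integer gridlines: the x-axis gridline crossings are at x ∈ {-1, 0}; one y-axis crossing is at y = 0.
These observations pin down the coefficients.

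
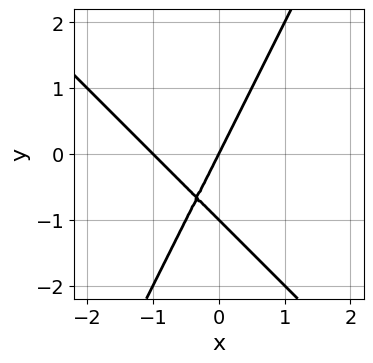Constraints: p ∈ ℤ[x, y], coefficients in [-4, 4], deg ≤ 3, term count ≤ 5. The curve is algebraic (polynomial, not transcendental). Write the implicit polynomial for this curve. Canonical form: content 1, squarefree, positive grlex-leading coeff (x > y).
2*x^2 + x*y - y^2 + 2*x - y

1. Degree: a generic line meets the curve in up to 2 points, so deg p = 2.
2. Checking where it meets the axes: among the integer gridlines, it crosses the y-axis at y ∈ {-1, 0}; the x-axis gridline crossings are at x ∈ {-1, 0}.
3. Solving for integer coefficients yields p as stated.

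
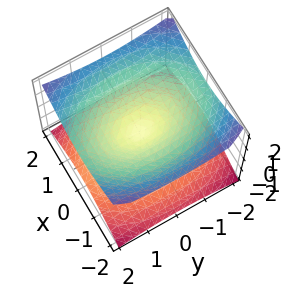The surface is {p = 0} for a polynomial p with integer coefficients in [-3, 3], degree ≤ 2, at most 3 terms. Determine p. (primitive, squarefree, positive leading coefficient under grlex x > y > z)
2*x^2 + y^2 - 3*z^2

First, the degree is 2 — two nappes meeting at a single point; a quadric.
Then, symmetries: the x ↦ −x reflection is a symmetry, so x appears only in even powers; mirror symmetry y ↦ −y ⇒ only even powers of y; the z ↦ −z reflection is a symmetry, so z appears only in even powers.
Next, against the integer gridlines: it meets the x-axis at x = 0 (among the integer gridlines); it crosses the y-axis at the gridline y = 0; it crosses the z-axis at the gridline z = 0.
Finally, matching integer coefficients to the picture gives p.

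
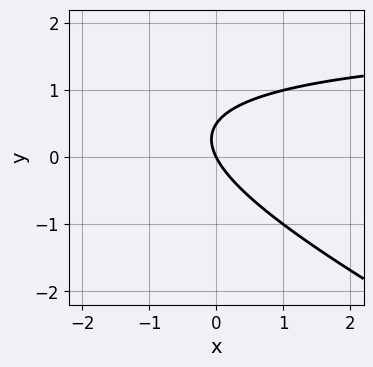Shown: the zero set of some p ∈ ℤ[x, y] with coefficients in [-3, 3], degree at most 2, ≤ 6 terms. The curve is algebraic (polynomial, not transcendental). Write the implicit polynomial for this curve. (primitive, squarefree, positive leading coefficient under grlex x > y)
x*y + 2*y^2 - 2*x - y

deg p = 2.
Observable constraints: it crosses the y-axis at the gridline y = 0; it meets the x-axis at x = 0 (among the integer gridlines).
Putting this together gives p.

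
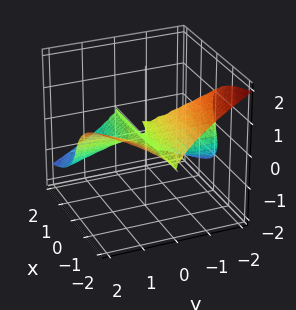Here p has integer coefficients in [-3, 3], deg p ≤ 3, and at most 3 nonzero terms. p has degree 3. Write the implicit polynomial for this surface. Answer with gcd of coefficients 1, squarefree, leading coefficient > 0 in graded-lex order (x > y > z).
First, degree: no degree-2 surface has this shape, so deg p = 3.
Then, against the integer gridlines: it crosses the z-axis at the gridline z = 0; every point of the y-axis in the box is on the surface; the visible x-axis segment lies entirely on the surface.
Finally, together with the visible shape, these determine p as stated.

x*y^2 + 2*z^3 + y*z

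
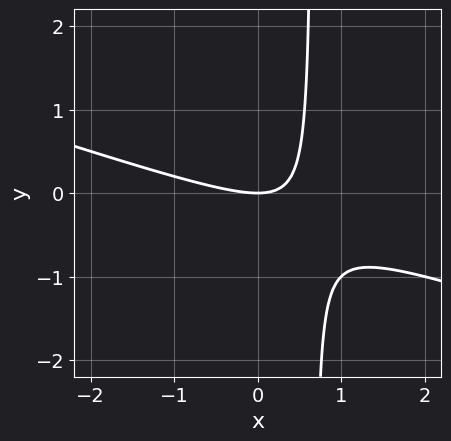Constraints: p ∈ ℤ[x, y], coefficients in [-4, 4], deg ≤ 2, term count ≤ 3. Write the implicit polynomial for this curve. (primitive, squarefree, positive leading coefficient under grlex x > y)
First, degree: no degree-1 curve has this shape, so deg p = 2.
Then, from the visible intercepts: one y-axis crossing is at y = 0; it meets the x-axis at x = 0 (among the integer gridlines).
Finally, together with the visible shape, these determine p as stated.

x^2 + 3*x*y - 2*y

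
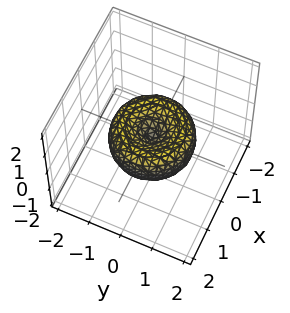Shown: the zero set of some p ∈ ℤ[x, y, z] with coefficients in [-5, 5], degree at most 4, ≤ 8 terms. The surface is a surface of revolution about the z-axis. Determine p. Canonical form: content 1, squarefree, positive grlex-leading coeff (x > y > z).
(a) Degree: a generic line meets the surface in up to 4 points, so deg p = 4.
(b) Symmetry: every cross-section ⟂ z is a circle, so x, y appear only via x² + y².
(c) Observable constraints: a circular section at z = 0 has radius between 1 and 2; one x-axis crossing is at x = 0; one z-axis crossing is at z = 0; it crosses the y-axis at the gridline y = 0.
(d) Together with the visible shape, these determine p as stated.

2*x^4 + 4*x^2*y^2 + 2*y^4 - 3*x^2 - 3*y^2 + 3*z^2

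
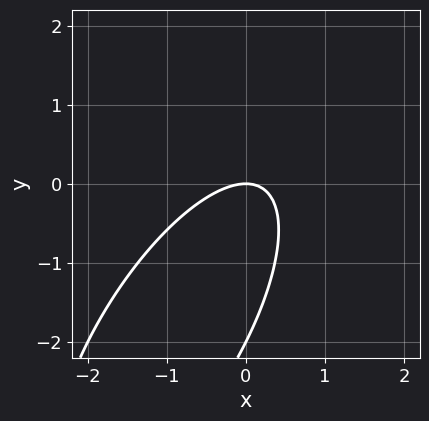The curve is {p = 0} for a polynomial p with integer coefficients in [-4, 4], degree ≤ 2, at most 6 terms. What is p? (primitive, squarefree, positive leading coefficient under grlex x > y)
2*x^2 - 2*x*y + y^2 + 2*y

First, the degree is 2 — the shape is more complex than any degree-1 curve.
Next, against the integer gridlines: it crosses the x-axis at the gridline x = 0; among the integer gridlines, it crosses the y-axis at y ∈ {-2, 0}.
Finally, matching integer coefficients to the picture gives p.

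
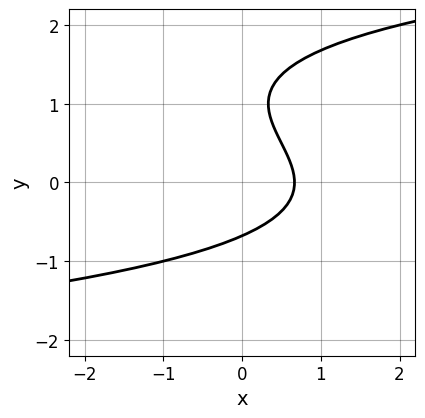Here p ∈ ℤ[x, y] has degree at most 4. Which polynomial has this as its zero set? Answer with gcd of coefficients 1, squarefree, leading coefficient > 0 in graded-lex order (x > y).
2*y^3 - 3*y^2 - 3*x + 2

1. deg p = 3. A generic line meets the curve in up to 3 points.
2. Solving for integer coefficients yields p as stated.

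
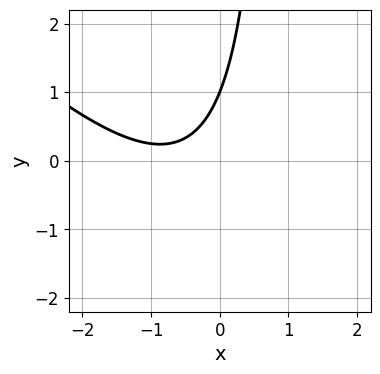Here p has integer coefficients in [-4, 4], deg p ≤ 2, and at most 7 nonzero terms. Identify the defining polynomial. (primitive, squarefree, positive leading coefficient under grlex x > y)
1. Degree: a generic line meets the curve in up to 2 points, so deg p = 2.
2. Reading off the gridlines: it misses every integer gridline on the x-axis; it meets the y-axis at y = 1 (among the integer gridlines).
3. Fitting integer coefficients to these (and the overall shape) gives p.

2*x^2 + 2*x*y + 3*x - 2*y + 2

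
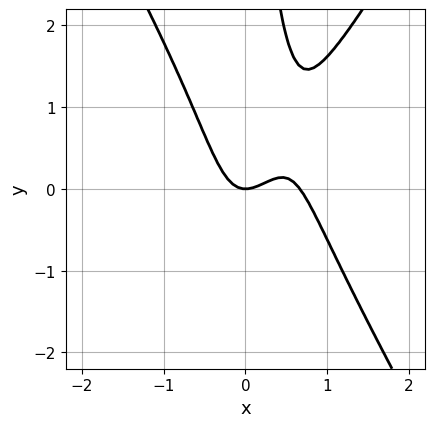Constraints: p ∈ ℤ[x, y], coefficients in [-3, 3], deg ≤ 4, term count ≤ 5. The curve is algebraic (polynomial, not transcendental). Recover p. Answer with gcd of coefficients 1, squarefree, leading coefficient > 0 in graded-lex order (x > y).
3*x^3 - x*y^2 - 2*x^2 + y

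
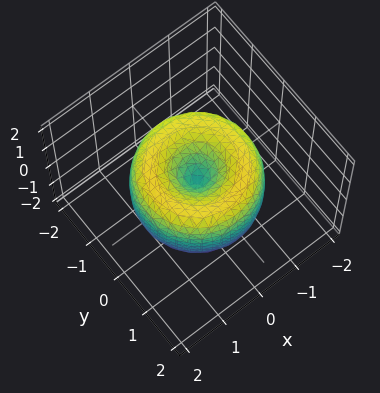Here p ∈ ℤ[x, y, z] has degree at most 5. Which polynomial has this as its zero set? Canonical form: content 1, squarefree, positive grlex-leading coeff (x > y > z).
x^4 + 2*x^2*y^2 + y^4 - 2*x^2 - 2*y^2 + z^2

The degree is 4 — a generic line meets the surface in up to 4 points.
By symmetry, every cross-section ⟂ z is a circle, so x, y appear only via x² + y².
From the visible intercepts: a circular section at z = -1 has radius exactly 1; it crosses the y-axis at the gridline y = 0; one z-axis crossing is at z = 0; one x-axis crossing is at x = 0.
Matching integer coefficients to the picture gives p.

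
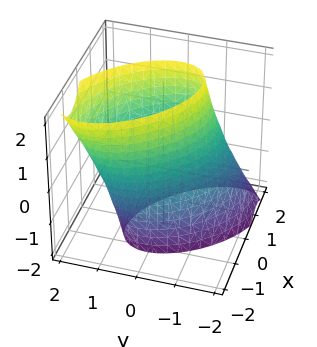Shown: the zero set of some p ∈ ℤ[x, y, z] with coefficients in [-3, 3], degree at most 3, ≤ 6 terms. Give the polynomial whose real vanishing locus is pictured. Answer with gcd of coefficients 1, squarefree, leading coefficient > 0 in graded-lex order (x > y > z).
1. Degree: no degree-1 surface has this shape, so deg p = 2.
2. Observable constraints: it misses every integer gridline on the z-axis.
3. The integer polynomial consistent with all of this is the stated p.

2*x^2 + 2*x*y + 2*y^2 - y*z - 3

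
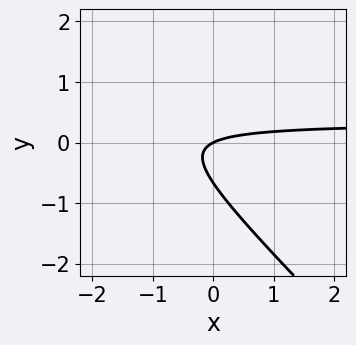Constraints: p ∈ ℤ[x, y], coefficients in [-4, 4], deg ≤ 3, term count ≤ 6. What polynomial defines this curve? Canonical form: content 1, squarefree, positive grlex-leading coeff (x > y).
3*x*y + 3*y^2 - x + 2*y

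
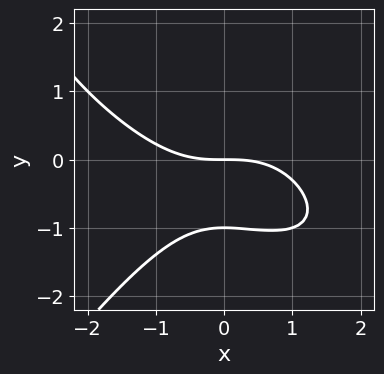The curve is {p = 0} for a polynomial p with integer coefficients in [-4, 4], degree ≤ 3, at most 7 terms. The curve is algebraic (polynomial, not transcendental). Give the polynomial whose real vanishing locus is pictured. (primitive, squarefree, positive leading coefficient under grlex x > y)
x^3 + x^2*y - y^3 + 2*y^2 + 3*y

(a) The degree is 3 — a generic line meets the curve in up to 3 points.
(b) From the axis intercepts and sections: the y-axis gridline crossings are at y ∈ {-1, 0}; one x-axis crossing is at x = 0.
(c) These observations pin down the coefficients.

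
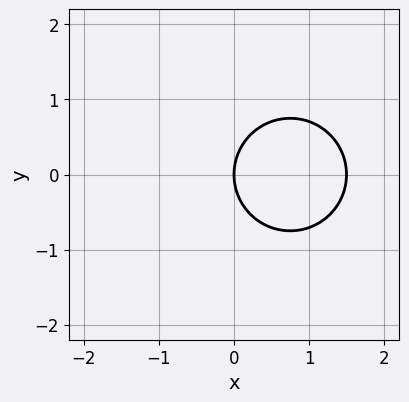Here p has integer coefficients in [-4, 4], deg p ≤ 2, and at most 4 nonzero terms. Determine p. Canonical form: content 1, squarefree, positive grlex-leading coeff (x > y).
1. Degree: the shape is more complex than any degree-1 curve, so deg p = 2.
2. Symmetries: mirror symmetry y ↦ −y ⇒ only even powers of y.
3. Observable constraints: it meets the y-axis at y = 0 (among the integer gridlines); it meets the x-axis at x = 0 (among the integer gridlines).
4. Assembling these constraints gives the stated polynomial.

2*x^2 + 2*y^2 - 3*x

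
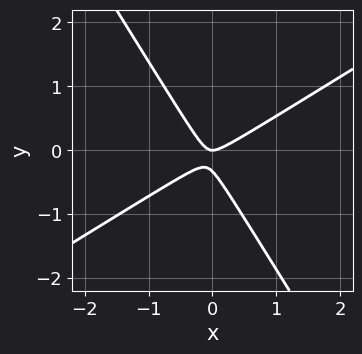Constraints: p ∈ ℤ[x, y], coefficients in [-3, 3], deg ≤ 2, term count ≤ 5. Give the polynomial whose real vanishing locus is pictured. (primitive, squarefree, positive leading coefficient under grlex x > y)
3*x^2 - 3*x*y - 3*y^2 - y

Degree: a generic line meets the curve in up to 2 points, so deg p = 2.
Observable constraints: it crosses the x-axis at the gridline x = 0; one y-axis crossing is at y = 0.
Matching integer coefficients to the picture gives p.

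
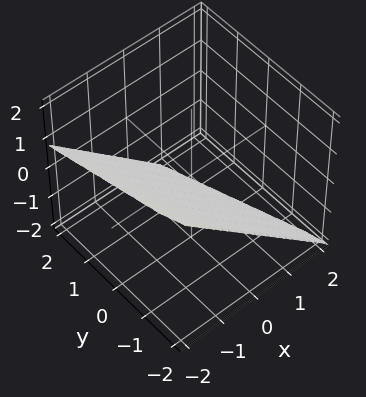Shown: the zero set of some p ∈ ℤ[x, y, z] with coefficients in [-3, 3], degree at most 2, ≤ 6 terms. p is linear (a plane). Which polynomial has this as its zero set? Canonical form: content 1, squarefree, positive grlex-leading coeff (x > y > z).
Degree: the surface is flat (a plane), so deg p = 1.
From the visible intercepts: one y-axis crossing is at y = -2.
Fitting integer coefficients to these (and the overall shape) gives p.

3*x + y + 3*z + 2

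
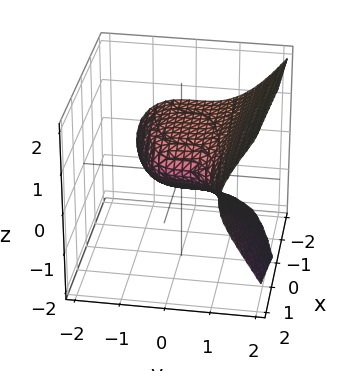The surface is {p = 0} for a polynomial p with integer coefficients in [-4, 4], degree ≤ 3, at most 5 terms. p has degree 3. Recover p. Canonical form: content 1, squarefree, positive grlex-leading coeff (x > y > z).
y^3 + x*z - 2*z^2 - x

First, degree: the shape is more complex than any degree-2 surface, so deg p = 3.
Next, observable constraints: it crosses the x-axis at the gridline x = 0; it crosses the z-axis at the gridline z = 0; it meets the y-axis at y = 0 (among the integer gridlines).
Finally, putting this together gives p.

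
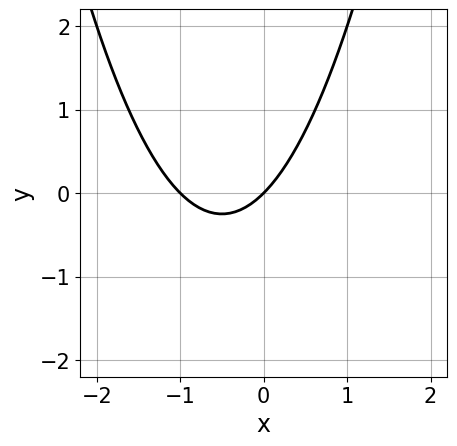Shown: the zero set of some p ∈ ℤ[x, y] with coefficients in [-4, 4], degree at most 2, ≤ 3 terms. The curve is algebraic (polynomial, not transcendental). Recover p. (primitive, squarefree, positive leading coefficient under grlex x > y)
x^2 + x - y

Degree: a generic line meets the curve in up to 2 points, so deg p = 2.
From the visible intercepts: among the integer gridlines, it crosses the x-axis at x ∈ {-1, 0}; one y-axis crossing is at y = 0.
The integer polynomial consistent with all of this is the stated p.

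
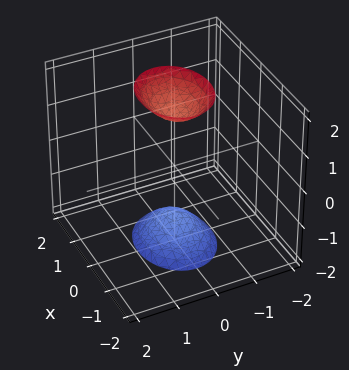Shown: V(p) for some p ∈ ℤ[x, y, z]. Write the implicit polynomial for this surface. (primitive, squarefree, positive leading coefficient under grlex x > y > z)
There are 2 components.
The degree is 2 — two separate bowl-shaped sheets opening away from each other; a quadric.
Symmetries: mirror symmetry y ↦ −y ⇒ only even powers of y; it's symmetric under x → −x, forcing even powers of x; it's symmetric under z → −z, forcing even powers of z.
From the axis intercepts and sections: the surface avoids every integer x-axis point in the box; it misses every integer gridline on the y-axis.
Matching integer coefficients to the picture gives p.

2*x^2 + 3*y^2 - z^2 + 2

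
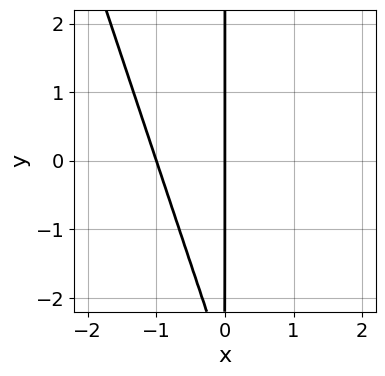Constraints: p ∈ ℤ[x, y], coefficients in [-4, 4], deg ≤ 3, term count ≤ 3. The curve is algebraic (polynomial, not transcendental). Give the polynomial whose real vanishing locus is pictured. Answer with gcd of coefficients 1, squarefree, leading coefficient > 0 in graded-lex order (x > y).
1. The degree is 2 — no degree-1 curve has this shape.
2. Observable constraints: among the integer gridlines, it crosses the x-axis at x ∈ {-1, 0}; the visible y-axis segment lies entirely on the curve.
3. These observations pin down the coefficients.

3*x^2 + x*y + 3*x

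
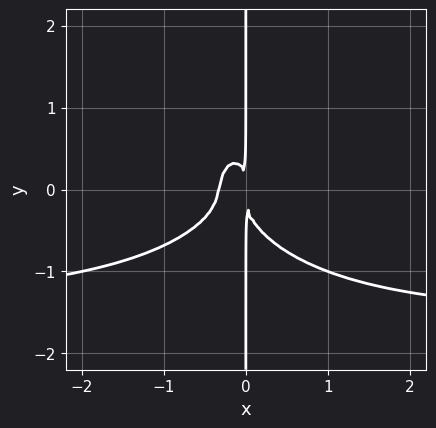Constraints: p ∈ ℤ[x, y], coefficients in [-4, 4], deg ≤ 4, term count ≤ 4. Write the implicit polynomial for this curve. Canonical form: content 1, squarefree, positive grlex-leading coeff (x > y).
2*x^3*y + 2*x*y^3 + 3*x^3 + x^2

First, the degree is 4 — no degree-3 curve has this shape.
Next, from the axis intercepts and sections: every point of the y-axis in the box is on the curve.
Finally, these observations pin down the coefficients.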